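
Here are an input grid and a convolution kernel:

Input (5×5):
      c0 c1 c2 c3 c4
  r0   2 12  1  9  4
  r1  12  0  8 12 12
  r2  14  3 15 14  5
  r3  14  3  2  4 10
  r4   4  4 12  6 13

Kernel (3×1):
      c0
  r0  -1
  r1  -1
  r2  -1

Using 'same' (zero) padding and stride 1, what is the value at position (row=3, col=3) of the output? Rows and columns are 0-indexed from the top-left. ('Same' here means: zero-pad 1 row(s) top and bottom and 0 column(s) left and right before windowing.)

-24

The receptive field on the zero-padded input at this output position is [14 / 4 / 6]. Elementwise product with the kernel and sum: 14·-1 + 4·-1 + 6·-1.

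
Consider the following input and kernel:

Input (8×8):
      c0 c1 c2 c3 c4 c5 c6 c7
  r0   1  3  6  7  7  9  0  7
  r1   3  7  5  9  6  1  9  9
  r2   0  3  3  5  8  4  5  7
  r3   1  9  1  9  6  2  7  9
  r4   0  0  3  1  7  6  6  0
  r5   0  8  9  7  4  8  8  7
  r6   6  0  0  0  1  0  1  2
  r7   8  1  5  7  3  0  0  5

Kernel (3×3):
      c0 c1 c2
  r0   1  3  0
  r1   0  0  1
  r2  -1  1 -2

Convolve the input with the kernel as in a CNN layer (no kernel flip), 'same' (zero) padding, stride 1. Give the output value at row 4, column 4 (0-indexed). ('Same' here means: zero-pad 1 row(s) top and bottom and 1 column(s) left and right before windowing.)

14

The receptive field on the zero-padded input at this output position is [9 6 2 / 1 7 6 / 7 4 8]. Elementwise product with the kernel and sum: 9·1 + 6·3 + 6·1 + 7·-1 + 4·1 + 8·-2.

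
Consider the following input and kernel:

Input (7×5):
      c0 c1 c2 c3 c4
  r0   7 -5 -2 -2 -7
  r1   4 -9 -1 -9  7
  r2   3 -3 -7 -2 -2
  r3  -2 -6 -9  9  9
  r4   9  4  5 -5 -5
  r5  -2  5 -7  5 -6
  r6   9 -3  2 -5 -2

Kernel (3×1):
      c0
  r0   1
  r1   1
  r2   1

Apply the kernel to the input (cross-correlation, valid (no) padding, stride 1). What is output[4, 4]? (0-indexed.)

-13

The receptive field on the input at this output position is [-5 / -6 / -2]. Elementwise product with the kernel and sum: -5·1 + -6·1 + -2·1.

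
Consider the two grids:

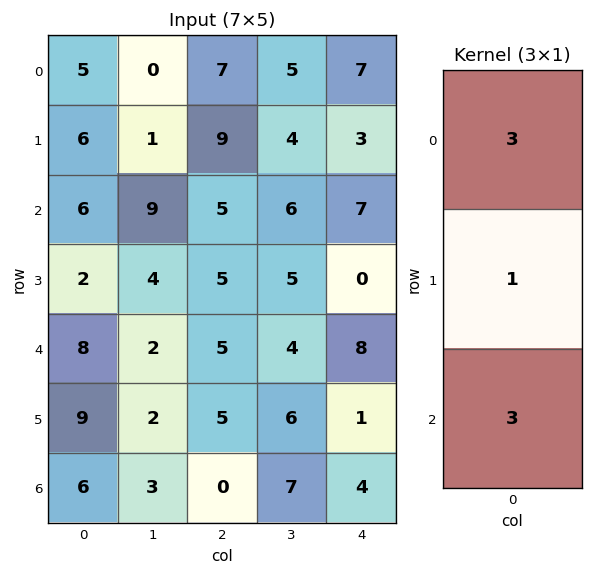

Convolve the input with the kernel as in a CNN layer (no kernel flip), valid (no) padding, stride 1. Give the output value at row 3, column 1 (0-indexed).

The receptive field on the input at this output position is [4 / 2 / 2]. Elementwise product with the kernel and sum: 4·3 + 2·1 + 2·3.

20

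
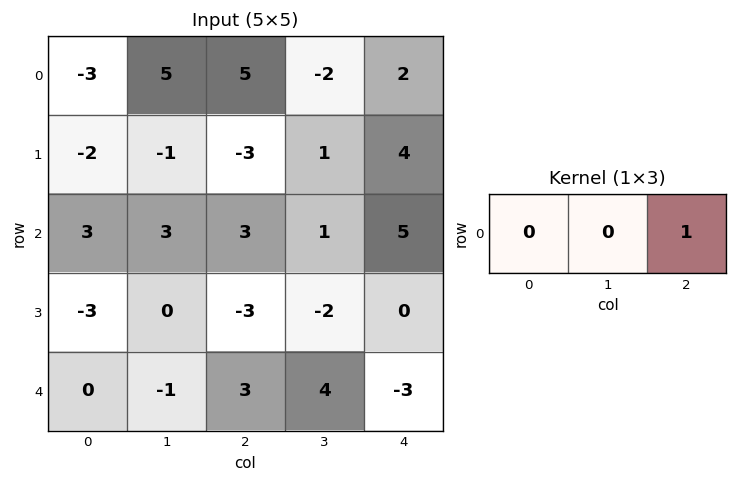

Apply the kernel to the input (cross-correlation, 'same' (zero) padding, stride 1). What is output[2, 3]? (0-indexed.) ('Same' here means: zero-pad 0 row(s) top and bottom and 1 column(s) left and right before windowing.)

The receptive field on the zero-padded input at this output position is [3 1 5]. Elementwise product with the kernel and sum: 5·1.

5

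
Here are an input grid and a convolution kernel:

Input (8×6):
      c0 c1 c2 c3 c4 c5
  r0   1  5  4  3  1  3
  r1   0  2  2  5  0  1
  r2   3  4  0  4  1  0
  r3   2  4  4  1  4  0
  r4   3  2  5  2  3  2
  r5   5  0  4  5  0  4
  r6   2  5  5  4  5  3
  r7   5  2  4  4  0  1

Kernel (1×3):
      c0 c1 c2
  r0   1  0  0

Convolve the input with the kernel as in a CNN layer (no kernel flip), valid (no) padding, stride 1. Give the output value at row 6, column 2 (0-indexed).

5

The receptive field on the input at this output position is [5 4 5]. Elementwise product with the kernel and sum: 5·1.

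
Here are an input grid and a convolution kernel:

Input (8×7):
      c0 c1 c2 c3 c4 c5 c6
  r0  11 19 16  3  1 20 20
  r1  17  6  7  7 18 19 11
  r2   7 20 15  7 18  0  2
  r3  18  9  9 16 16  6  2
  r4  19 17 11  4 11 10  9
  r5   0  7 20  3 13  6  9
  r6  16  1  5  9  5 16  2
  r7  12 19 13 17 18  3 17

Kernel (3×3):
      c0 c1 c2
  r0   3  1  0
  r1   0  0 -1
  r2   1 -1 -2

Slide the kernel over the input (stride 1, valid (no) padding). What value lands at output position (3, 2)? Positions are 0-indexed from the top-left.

23

The receptive field on the input at this output position is [9 16 16 / 11 4 11 / 20 3 13]. Elementwise product with the kernel and sum: 9·3 + 16·1 + 11·-1 + 20·1 + 3·-1 + 13·-2.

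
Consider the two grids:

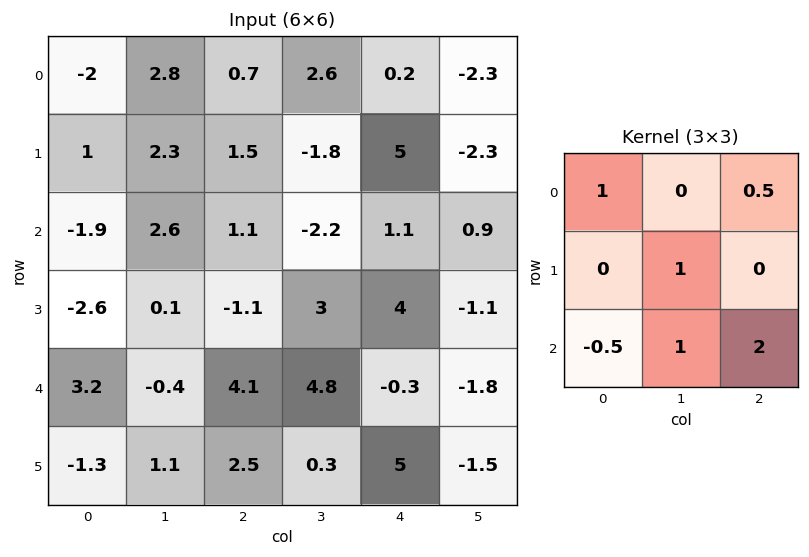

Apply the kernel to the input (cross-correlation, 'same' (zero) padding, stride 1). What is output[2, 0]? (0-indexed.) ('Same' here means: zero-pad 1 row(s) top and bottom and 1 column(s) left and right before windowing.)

The receptive field on the zero-padded input at this output position is [0 1 2.3 / 0 -1.9 2.6 / 0 -2.6 0.1]. Elementwise product with the kernel and sum: 0·1 + 2.3·0.5 + -1.9·1 + 0·-0.5 + -2.6·1 + 0.1·2.

-3.15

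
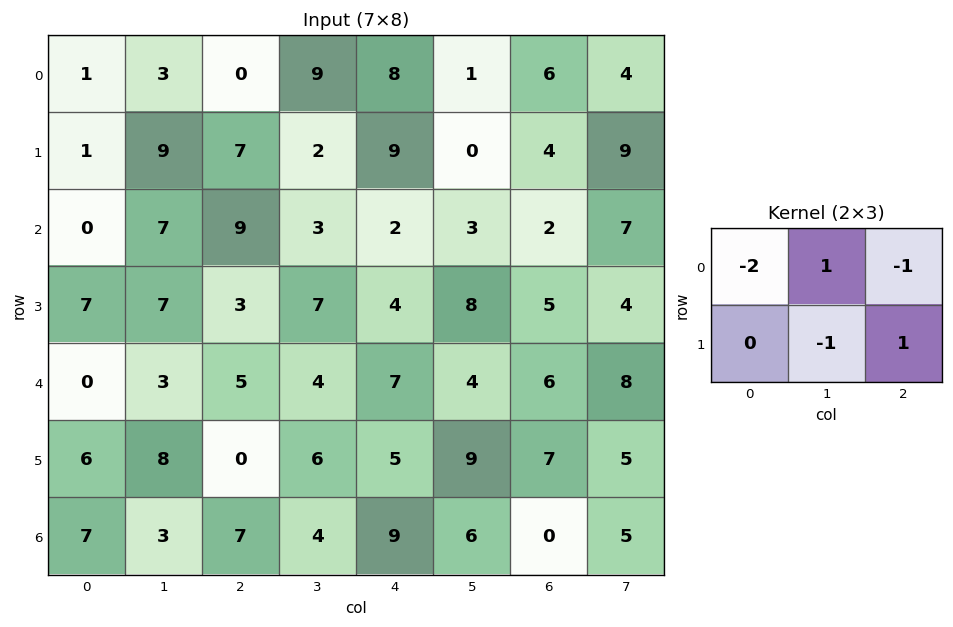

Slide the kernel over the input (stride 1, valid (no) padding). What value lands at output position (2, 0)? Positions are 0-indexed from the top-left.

The receptive field on the input at this output position is [0 7 9 / 7 7 3]. Elementwise product with the kernel and sum: 0·-2 + 7·1 + 9·-1 + 7·-1 + 3·1.

-6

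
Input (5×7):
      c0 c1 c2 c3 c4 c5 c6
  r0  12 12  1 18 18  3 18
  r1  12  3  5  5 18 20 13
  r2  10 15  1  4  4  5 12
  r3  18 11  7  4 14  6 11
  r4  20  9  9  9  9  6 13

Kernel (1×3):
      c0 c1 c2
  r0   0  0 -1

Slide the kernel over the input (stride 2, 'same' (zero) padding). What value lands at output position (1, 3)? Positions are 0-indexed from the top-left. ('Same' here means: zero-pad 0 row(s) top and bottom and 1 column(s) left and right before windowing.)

The receptive field on the zero-padded input at this output position is [5 12 0]. Elementwise product with the kernel and sum: 0·-1.

0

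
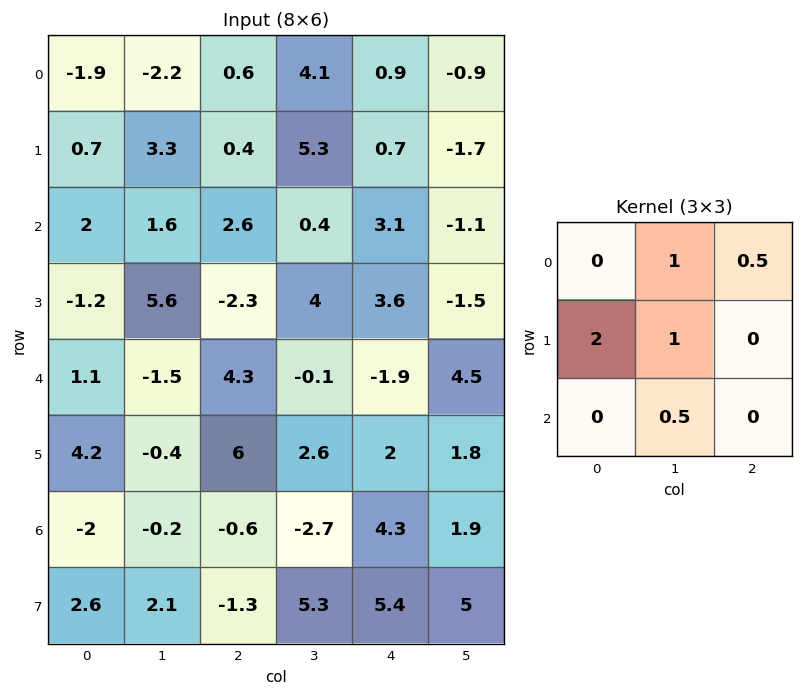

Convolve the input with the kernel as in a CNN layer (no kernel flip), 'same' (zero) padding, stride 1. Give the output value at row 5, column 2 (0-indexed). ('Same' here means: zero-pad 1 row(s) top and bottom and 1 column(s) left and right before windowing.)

The receptive field on the zero-padded input at this output position is [-1.5 4.3 -0.1 / -0.4 6 2.6 / -0.2 -0.6 -2.7]. Elementwise product with the kernel and sum: 4.3·1 + -0.1·0.5 + -0.4·2 + 6·1 + -0.6·0.5.

9.15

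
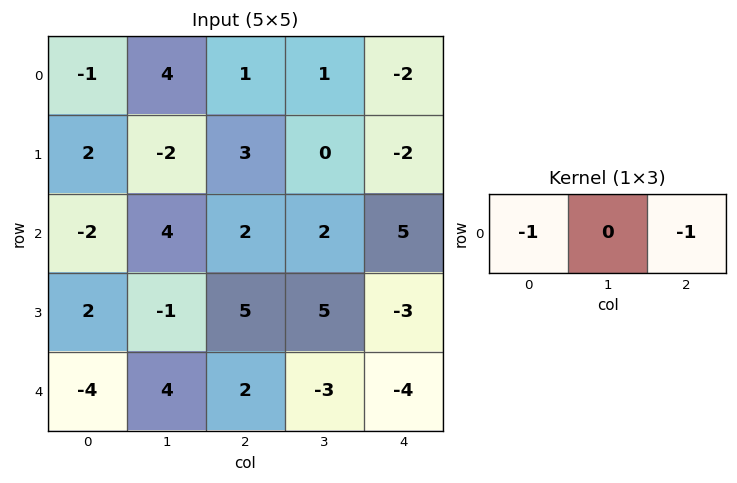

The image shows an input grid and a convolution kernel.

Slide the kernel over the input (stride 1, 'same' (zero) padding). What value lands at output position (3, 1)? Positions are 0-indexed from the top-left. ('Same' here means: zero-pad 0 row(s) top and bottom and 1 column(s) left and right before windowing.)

-7

The receptive field on the zero-padded input at this output position is [2 -1 5]. Elementwise product with the kernel and sum: 2·-1 + 5·-1.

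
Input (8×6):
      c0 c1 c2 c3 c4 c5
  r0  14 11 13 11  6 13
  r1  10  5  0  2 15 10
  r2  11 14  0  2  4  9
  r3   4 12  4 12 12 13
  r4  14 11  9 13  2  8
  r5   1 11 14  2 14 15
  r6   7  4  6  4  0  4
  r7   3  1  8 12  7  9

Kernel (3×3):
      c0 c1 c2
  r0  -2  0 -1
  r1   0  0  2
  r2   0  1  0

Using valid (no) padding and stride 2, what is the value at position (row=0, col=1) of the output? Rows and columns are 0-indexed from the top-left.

The receptive field on the input at this output position is [13 11 6 / 0 2 15 / 0 2 4]. Elementwise product with the kernel and sum: 13·-2 + 6·-1 + 15·2 + 2·1.

0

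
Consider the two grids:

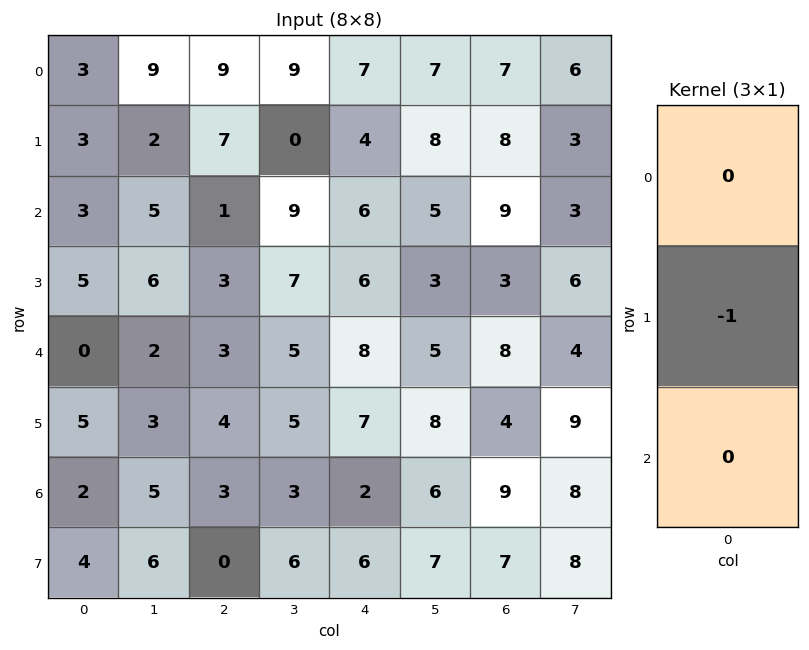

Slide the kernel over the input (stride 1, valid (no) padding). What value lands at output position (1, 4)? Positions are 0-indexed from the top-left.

The receptive field on the input at this output position is [4 / 6 / 6]. Elementwise product with the kernel and sum: 6·-1.

-6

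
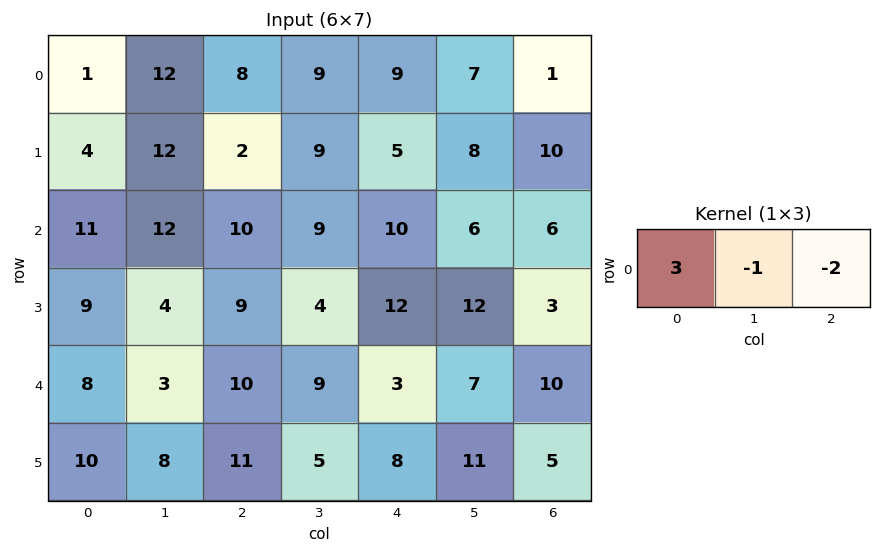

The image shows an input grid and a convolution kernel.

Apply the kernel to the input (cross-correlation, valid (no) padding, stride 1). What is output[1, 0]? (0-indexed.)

The receptive field on the input at this output position is [4 12 2]. Elementwise product with the kernel and sum: 4·3 + 12·-1 + 2·-2.

-4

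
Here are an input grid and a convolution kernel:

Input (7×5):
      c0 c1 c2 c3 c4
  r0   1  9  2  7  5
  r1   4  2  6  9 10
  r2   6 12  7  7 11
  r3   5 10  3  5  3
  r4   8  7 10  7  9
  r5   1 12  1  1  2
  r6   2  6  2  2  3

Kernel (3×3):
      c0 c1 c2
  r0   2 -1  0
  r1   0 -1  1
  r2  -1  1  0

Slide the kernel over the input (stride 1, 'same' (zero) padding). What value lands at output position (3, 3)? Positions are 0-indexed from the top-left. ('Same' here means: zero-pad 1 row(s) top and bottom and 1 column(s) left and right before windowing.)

2

The receptive field on the zero-padded input at this output position is [7 7 11 / 3 5 3 / 10 7 9]. Elementwise product with the kernel and sum: 7·2 + 7·-1 + 5·-1 + 3·1 + 10·-1 + 7·1.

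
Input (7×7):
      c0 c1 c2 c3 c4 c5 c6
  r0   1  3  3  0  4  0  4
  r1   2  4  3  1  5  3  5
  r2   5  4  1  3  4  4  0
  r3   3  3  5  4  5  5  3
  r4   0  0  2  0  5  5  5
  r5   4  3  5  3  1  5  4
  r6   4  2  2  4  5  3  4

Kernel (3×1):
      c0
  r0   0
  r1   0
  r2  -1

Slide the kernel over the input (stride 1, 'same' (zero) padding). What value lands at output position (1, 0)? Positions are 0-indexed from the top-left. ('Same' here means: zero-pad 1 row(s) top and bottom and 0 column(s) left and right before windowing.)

The receptive field on the zero-padded input at this output position is [1 / 2 / 5]. Elementwise product with the kernel and sum: 5·-1.

-5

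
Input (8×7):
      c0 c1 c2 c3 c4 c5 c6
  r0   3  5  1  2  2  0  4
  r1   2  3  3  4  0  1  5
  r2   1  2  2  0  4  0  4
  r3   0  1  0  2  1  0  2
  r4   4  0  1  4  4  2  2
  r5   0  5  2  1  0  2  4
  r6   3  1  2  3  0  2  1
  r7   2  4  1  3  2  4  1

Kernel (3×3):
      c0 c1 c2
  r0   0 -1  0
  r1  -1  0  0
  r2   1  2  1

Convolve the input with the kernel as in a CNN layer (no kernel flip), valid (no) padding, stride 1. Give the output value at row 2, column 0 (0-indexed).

3

The receptive field on the input at this output position is [1 2 2 / 0 1 0 / 4 0 1]. Elementwise product with the kernel and sum: 2·-1 + 0·-1 + 4·1 + 0·2 + 1·1.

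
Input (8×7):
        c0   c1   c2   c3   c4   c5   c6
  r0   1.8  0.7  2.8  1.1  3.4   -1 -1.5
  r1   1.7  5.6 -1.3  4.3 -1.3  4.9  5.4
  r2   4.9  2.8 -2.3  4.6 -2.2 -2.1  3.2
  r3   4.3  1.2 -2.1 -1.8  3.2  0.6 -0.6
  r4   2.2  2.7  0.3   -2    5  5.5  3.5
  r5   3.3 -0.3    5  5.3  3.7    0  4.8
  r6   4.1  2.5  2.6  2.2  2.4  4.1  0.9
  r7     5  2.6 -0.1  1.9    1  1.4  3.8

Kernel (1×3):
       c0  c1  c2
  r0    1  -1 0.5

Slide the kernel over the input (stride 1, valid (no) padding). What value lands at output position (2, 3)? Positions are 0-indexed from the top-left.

The receptive field on the input at this output position is [4.6 -2.2 -2.1]. Elementwise product with the kernel and sum: 4.6·1 + -2.2·-1 + -2.1·0.5.

5.75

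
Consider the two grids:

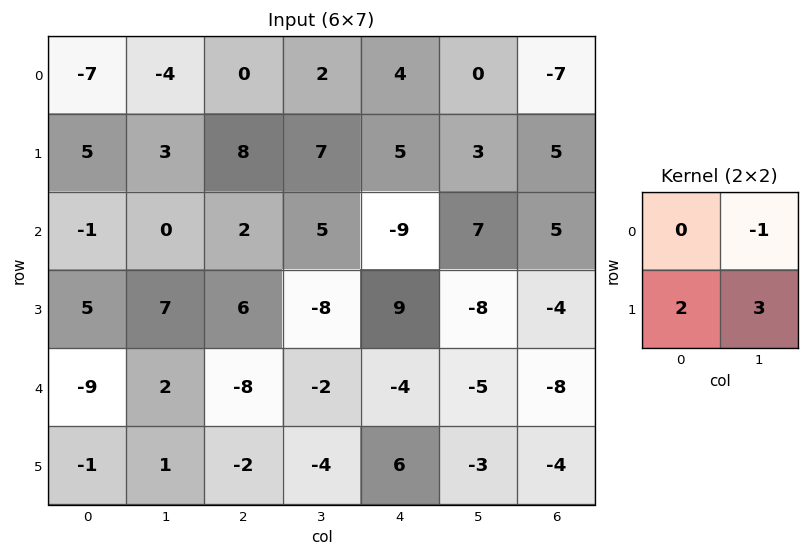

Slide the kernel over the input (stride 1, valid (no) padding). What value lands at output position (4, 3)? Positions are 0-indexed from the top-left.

The receptive field on the input at this output position is [-2 -4 / -4 6]. Elementwise product with the kernel and sum: -4·-1 + -4·2 + 6·3.

14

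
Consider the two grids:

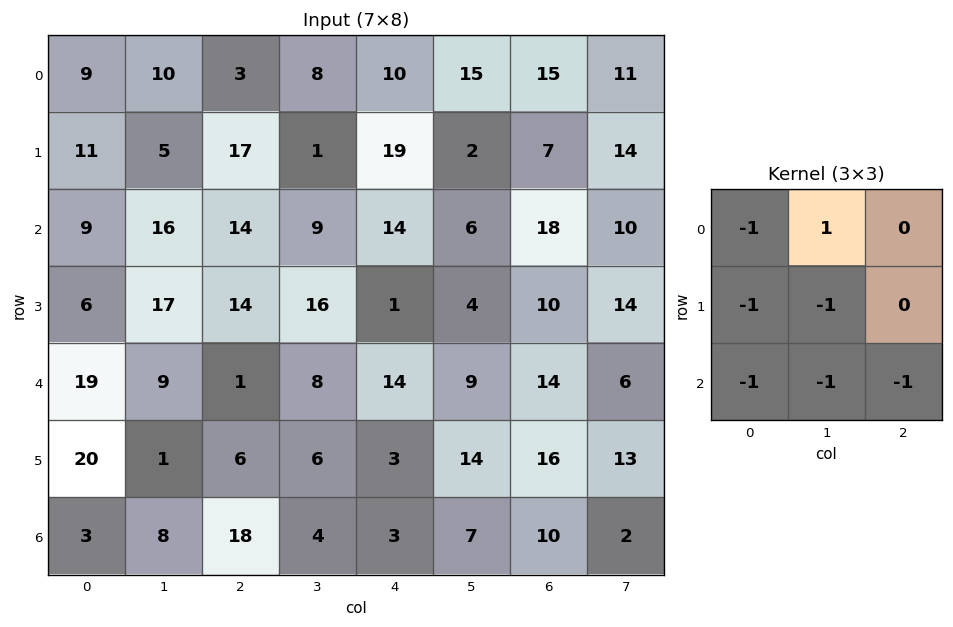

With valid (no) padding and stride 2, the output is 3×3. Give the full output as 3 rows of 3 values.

-54 -50 -54
-45 -58 -50
-60 -30 -42

Output[0,0]: The receptive field on the input at this output position is [9 10 3 / 11 5 17 / 9 16 14]. Elementwise product with the kernel and sum: 9·-1 + 10·1 + 11·-1 + 5·-1 + 9·-1 + 16·-1 + 14·-1.
Output[0,1]: The receptive field on the input at this output position is [3 8 10 / 17 1 19 / 14 9 14]. Elementwise product with the kernel and sum: 3·-1 + 8·1 + 17·-1 + 1·-1 + 14·-1 + 9·-1 + 14·-1.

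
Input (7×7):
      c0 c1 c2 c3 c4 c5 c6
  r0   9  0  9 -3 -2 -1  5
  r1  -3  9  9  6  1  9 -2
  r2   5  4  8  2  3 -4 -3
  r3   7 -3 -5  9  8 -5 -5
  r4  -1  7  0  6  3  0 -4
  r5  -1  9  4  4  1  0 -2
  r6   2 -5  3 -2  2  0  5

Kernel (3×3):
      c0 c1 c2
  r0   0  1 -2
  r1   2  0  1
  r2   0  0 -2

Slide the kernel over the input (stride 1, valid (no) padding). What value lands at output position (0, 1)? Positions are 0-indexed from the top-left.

The receptive field on the input at this output position is [0 9 -3 / 9 9 6 / 4 8 2]. Elementwise product with the kernel and sum: 9·1 + -3·-2 + 9·2 + 6·1 + 2·-2.

35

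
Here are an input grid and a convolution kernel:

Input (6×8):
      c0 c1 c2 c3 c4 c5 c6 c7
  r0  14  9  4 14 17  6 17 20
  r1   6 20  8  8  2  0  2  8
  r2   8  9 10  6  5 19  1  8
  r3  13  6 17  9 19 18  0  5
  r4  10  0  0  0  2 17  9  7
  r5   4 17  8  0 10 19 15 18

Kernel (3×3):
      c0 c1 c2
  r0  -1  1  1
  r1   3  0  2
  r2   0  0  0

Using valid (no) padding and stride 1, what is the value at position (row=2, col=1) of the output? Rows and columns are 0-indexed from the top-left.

43

The receptive field on the input at this output position is [9 10 6 / 6 17 9 / 0 0 0]. Elementwise product with the kernel and sum: 9·-1 + 10·1 + 6·1 + 6·3 + 9·2.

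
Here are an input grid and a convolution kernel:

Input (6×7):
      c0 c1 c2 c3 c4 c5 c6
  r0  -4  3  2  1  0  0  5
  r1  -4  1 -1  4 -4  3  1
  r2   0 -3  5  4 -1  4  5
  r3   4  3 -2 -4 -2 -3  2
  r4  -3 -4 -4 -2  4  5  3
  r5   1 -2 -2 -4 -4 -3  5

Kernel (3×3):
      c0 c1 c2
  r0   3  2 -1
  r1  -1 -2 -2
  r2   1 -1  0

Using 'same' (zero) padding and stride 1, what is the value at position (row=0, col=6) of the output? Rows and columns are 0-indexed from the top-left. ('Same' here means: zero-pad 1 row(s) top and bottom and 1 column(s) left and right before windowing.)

-8

The receptive field on the zero-padded input at this output position is [0 0 0 / 0 5 0 / 3 1 0]. Elementwise product with the kernel and sum: 0·3 + 0·2 + 0·-1 + 0·-1 + 5·-2 + 0·-2 + 3·1 + 1·-1.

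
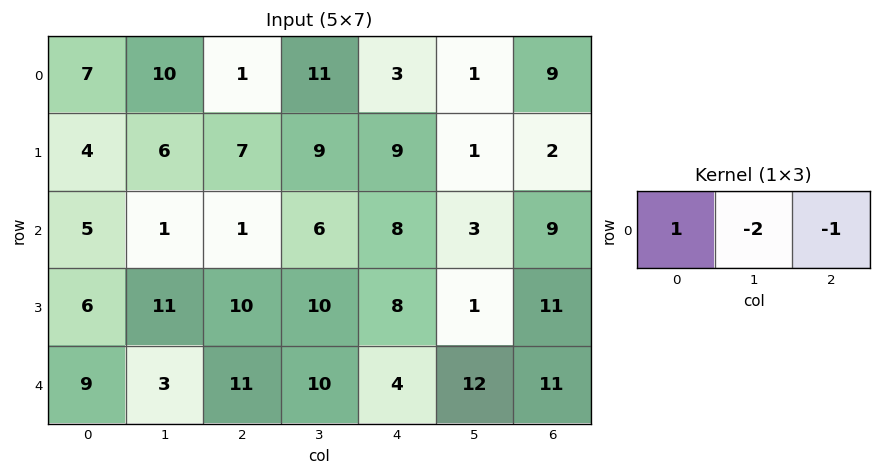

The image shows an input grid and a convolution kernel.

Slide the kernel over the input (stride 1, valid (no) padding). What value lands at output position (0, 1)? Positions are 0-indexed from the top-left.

-3

The receptive field on the input at this output position is [10 1 11]. Elementwise product with the kernel and sum: 10·1 + 1·-2 + 11·-1.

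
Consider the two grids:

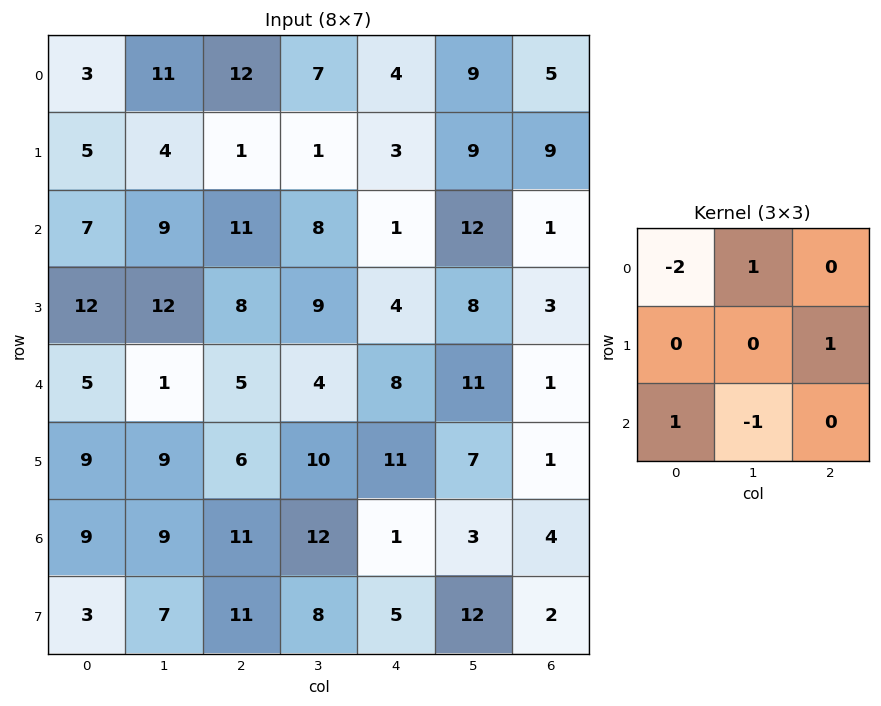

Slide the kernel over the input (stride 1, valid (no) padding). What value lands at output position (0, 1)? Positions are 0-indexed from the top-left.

The receptive field on the input at this output position is [11 12 7 / 4 1 1 / 9 11 8]. Elementwise product with the kernel and sum: 11·-2 + 12·1 + 1·1 + 9·1 + 11·-1.

-11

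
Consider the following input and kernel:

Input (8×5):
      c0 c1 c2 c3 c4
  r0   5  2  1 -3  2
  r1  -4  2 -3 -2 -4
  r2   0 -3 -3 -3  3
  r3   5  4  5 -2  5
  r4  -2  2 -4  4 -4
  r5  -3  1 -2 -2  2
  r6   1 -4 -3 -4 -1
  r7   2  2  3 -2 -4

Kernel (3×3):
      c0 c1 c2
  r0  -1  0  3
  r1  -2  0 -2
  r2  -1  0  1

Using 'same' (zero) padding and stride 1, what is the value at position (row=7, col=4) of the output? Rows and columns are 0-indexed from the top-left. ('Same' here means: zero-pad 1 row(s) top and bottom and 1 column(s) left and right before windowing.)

8

The receptive field on the zero-padded input at this output position is [-4 -1 0 / -2 -4 0 / 0 0 0]. Elementwise product with the kernel and sum: -4·-1 + 0·3 + -2·-2 + 0·-2 + 0·-1 + 0·1.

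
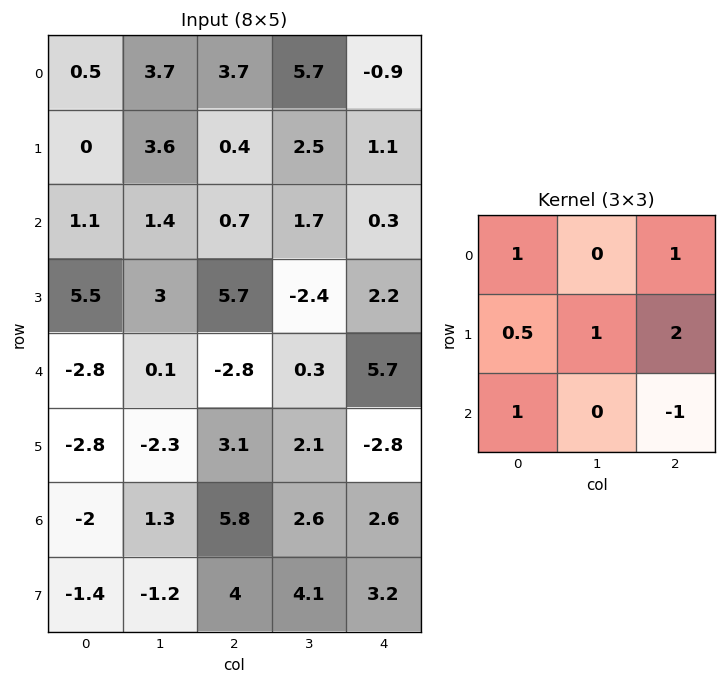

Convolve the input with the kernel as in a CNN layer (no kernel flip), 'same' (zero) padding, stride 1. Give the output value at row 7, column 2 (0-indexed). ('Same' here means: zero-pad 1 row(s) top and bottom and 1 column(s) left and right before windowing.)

15.5

The receptive field on the zero-padded input at this output position is [1.3 5.8 2.6 / -1.2 4 4.1 / 0 0 0]. Elementwise product with the kernel and sum: 1.3·1 + 2.6·1 + -1.2·0.5 + 4·1 + 4.1·2 + 0·1 + 0·-1.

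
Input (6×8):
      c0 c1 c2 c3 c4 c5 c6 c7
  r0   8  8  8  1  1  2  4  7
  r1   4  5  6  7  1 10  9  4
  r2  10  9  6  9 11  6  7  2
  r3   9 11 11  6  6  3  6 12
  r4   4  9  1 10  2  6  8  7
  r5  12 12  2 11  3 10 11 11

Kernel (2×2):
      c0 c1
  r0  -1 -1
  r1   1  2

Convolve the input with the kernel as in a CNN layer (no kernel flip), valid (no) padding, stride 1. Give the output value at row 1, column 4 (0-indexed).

The receptive field on the input at this output position is [1 10 / 11 6]. Elementwise product with the kernel and sum: 1·-1 + 10·-1 + 11·1 + 6·2.

12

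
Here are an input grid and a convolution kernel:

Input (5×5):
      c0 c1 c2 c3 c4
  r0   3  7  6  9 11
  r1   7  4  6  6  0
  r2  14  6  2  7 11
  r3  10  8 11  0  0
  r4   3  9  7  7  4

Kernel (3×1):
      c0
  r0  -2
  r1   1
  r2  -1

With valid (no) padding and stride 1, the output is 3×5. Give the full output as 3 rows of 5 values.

Output[0,0]: The receptive field on the input at this output position is [3 / 7 / 14]. Elementwise product with the kernel and sum: 3·-2 + 7·1 + 14·-1.

-13 -16 -8 -19 -33
-10 -10 -21 -5 11
-21 -13 0 -21 -26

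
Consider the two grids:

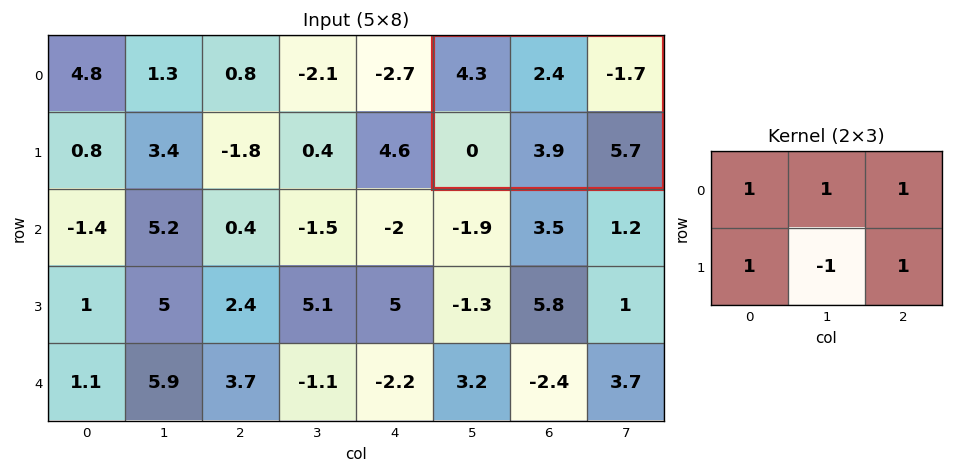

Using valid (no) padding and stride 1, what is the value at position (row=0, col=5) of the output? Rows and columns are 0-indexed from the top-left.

The receptive field on the input at this output position is [4.3 2.4 -1.7 / 0 3.9 5.7]. Elementwise product with the kernel and sum: 4.3·1 + 2.4·1 + -1.7·1 + 0·1 + 3.9·-1 + 5.7·1.

6.8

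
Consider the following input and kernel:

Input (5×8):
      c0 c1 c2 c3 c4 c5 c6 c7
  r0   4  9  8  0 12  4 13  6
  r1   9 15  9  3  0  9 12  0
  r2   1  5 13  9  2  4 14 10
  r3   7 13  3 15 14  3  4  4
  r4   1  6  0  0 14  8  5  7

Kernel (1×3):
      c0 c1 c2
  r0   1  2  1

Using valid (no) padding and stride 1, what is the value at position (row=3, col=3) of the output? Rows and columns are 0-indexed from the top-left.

46

The receptive field on the input at this output position is [15 14 3]. Elementwise product with the kernel and sum: 15·1 + 14·2 + 3·1.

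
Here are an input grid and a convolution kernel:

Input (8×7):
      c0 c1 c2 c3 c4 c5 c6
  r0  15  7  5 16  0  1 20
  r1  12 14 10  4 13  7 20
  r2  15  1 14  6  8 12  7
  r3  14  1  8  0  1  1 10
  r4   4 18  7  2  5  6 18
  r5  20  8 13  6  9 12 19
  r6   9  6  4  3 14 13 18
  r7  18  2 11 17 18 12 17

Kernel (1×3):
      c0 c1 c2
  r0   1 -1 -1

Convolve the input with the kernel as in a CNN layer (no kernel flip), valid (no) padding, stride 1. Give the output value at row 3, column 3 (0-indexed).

-2

The receptive field on the input at this output position is [0 1 1]. Elementwise product with the kernel and sum: 0·1 + 1·-1 + 1·-1.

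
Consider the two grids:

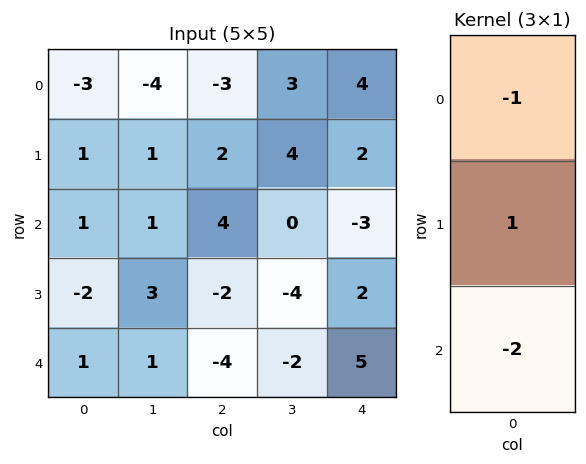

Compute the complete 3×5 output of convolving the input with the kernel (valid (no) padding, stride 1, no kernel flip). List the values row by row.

2 3 -3 1 4
4 -6 6 4 -9
-5 0 2 0 -5

Output[0,0]: The receptive field on the input at this output position is [-3 / 1 / 1]. Elementwise product with the kernel and sum: -3·-1 + 1·1 + 1·-2.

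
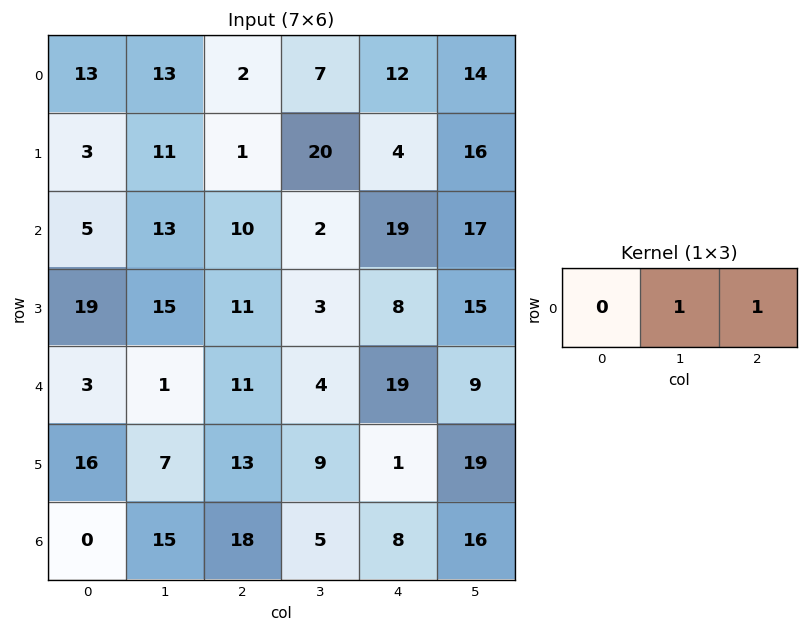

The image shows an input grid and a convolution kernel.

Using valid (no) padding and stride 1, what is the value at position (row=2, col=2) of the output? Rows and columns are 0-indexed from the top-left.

21

The receptive field on the input at this output position is [10 2 19]. Elementwise product with the kernel and sum: 2·1 + 19·1.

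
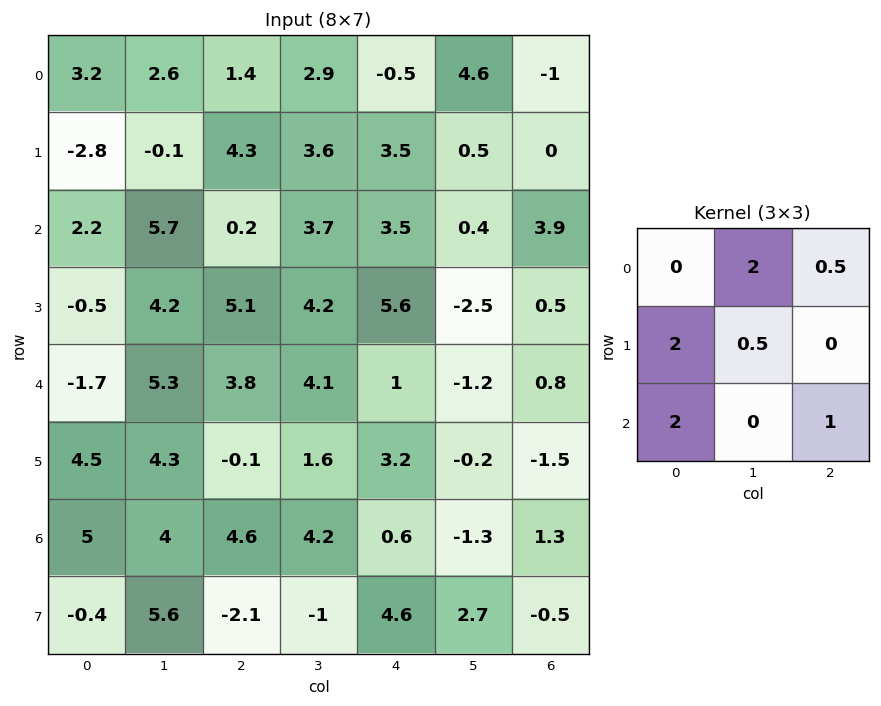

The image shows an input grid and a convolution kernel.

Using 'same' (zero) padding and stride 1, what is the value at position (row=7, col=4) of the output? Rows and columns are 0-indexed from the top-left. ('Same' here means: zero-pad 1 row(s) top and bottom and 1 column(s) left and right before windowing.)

0.85

The receptive field on the zero-padded input at this output position is [4.2 0.6 -1.3 / -1 4.6 2.7 / 0 0 0]. Elementwise product with the kernel and sum: 0.6·2 + -1.3·0.5 + -1·2 + 4.6·0.5 + 0·2 + 0·1.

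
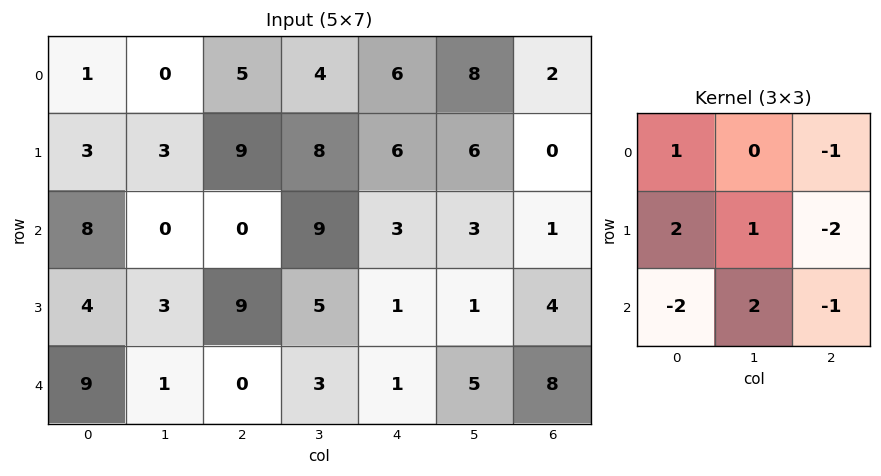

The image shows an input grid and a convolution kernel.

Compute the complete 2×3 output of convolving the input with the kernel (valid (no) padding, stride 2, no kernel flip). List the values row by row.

-29 28 21
-15 23 -3

Output[0,0]: The receptive field on the input at this output position is [1 0 5 / 3 3 9 / 8 0 0]. Elementwise product with the kernel and sum: 1·1 + 5·-1 + 3·2 + 3·1 + 9·-2 + 8·-2 + 0·2 + 0·-1.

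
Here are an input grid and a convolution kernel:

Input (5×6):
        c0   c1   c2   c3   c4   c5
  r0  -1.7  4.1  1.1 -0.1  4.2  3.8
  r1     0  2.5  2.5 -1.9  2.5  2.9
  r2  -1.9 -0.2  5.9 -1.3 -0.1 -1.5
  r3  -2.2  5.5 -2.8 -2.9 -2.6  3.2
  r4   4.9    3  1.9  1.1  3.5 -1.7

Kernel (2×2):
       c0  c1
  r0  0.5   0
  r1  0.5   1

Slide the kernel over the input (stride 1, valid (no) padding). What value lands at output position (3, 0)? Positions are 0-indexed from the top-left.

4.35

The receptive field on the input at this output position is [-2.2 5.5 / 4.9 3]. Elementwise product with the kernel and sum: -2.2·0.5 + 4.9·0.5 + 3·1.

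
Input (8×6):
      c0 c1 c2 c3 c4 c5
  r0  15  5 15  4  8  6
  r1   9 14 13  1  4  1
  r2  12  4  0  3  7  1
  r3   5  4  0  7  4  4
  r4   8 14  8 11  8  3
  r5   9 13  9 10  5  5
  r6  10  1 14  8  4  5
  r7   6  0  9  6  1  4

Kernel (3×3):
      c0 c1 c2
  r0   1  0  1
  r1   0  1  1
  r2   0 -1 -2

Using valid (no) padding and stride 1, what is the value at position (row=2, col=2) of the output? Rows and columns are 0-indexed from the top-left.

-9

The receptive field on the input at this output position is [0 3 7 / 0 7 4 / 8 11 8]. Elementwise product with the kernel and sum: 0·1 + 7·1 + 7·1 + 4·1 + 11·-1 + 8·-2.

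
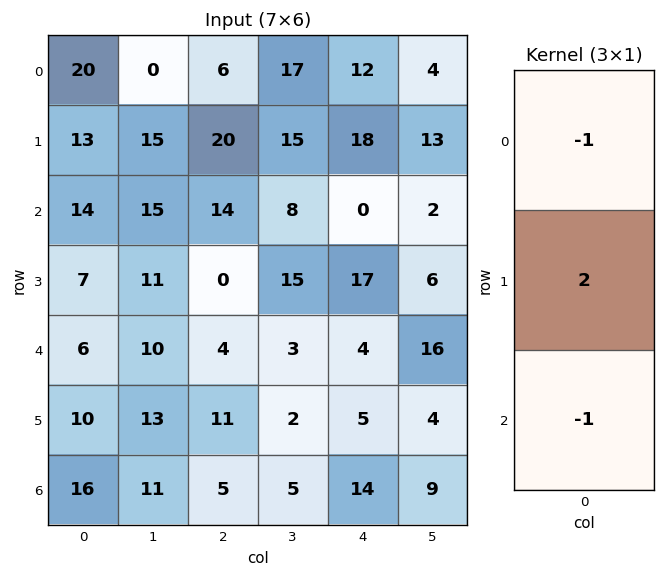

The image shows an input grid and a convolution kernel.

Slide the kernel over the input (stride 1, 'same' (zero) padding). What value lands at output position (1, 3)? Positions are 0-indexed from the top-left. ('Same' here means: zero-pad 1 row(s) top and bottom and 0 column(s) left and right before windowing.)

5

The receptive field on the zero-padded input at this output position is [17 / 15 / 8]. Elementwise product with the kernel and sum: 17·-1 + 15·2 + 8·-1.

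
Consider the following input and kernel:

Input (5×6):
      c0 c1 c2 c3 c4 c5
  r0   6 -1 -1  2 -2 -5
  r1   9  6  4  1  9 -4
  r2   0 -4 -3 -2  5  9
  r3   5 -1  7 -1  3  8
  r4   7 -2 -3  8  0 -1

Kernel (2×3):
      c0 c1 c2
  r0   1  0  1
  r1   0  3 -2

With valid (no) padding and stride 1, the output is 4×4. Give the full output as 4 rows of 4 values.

15 11 -18 32
7 2 -3 -6
-20 17 -7 0
12 -27 34 9

Output[0,0]: The receptive field on the input at this output position is [6 -1 -1 / 9 6 4]. Elementwise product with the kernel and sum: 6·1 + -1·1 + 6·3 + 4·-2.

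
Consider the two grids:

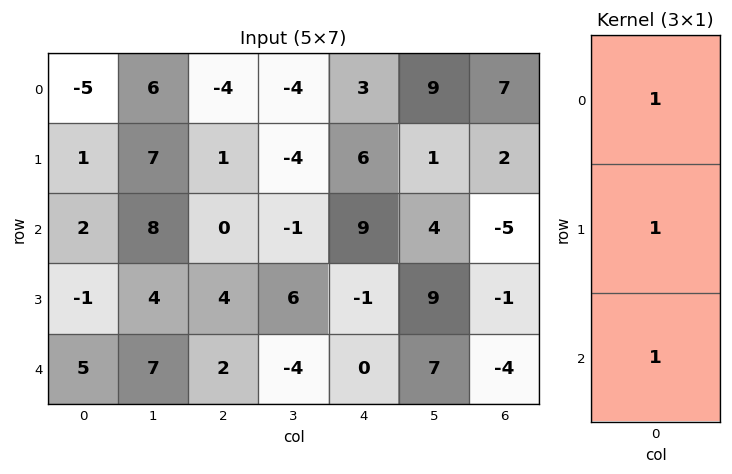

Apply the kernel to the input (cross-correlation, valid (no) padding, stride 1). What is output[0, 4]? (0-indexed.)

18

The receptive field on the input at this output position is [3 / 6 / 9]. Elementwise product with the kernel and sum: 3·1 + 6·1 + 9·1.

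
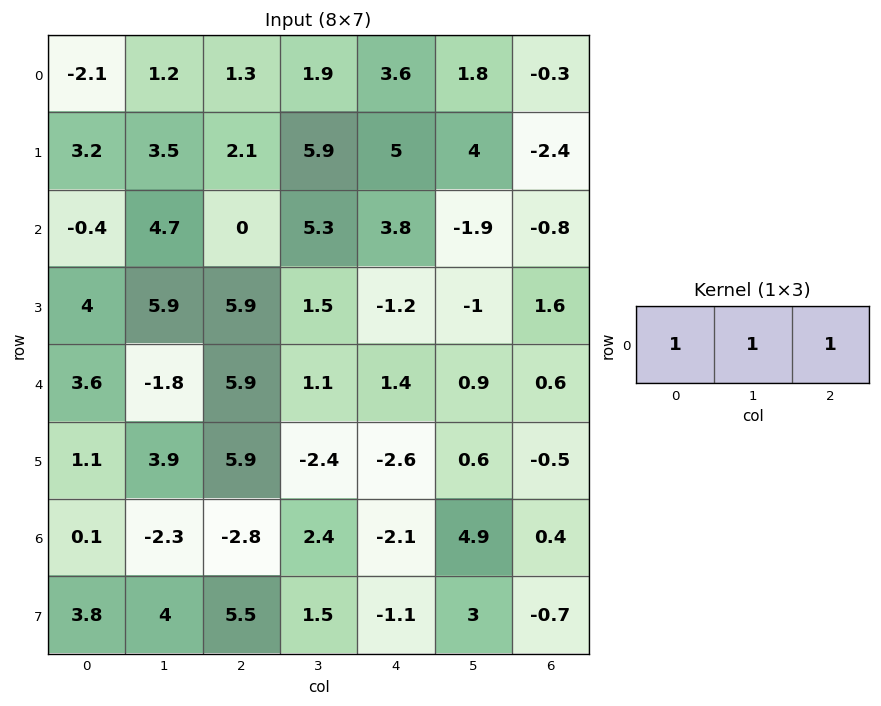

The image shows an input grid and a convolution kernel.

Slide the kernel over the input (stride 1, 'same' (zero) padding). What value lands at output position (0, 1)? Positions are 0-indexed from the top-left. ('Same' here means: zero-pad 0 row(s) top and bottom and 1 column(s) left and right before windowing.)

0.4

The receptive field on the zero-padded input at this output position is [-2.1 1.2 1.3]. Elementwise product with the kernel and sum: -2.1·1 + 1.2·1 + 1.3·1.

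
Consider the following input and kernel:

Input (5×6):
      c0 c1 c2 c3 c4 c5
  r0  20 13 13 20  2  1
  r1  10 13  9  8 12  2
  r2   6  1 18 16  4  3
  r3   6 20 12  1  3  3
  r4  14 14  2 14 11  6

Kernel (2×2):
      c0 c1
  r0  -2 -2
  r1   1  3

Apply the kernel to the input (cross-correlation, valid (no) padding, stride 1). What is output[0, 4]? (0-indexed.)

The receptive field on the input at this output position is [2 1 / 12 2]. Elementwise product with the kernel and sum: 2·-2 + 1·-2 + 12·1 + 2·3.

12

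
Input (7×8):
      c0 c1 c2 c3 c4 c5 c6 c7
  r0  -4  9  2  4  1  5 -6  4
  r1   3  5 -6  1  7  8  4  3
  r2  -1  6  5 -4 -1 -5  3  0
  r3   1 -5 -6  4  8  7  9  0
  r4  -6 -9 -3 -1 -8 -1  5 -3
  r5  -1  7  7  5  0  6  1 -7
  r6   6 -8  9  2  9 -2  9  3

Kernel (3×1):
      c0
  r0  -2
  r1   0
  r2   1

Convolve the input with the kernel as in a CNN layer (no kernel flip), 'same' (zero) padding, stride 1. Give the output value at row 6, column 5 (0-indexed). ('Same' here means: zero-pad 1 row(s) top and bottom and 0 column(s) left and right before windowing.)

-12

The receptive field on the zero-padded input at this output position is [6 / -2 / 0]. Elementwise product with the kernel and sum: 6·-2 + 0·1.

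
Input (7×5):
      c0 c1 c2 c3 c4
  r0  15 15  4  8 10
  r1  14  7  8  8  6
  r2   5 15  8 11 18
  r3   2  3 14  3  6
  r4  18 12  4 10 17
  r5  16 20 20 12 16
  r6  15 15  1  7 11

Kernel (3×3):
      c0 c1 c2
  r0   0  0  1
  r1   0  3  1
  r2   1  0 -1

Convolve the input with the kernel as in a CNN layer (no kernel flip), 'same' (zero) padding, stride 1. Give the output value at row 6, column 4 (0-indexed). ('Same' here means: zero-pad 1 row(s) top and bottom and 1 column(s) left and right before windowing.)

The receptive field on the zero-padded input at this output position is [12 16 0 / 7 11 0 / 0 0 0]. Elementwise product with the kernel and sum: 0·1 + 11·3 + 0·1 + 0·1 + 0·-1.

33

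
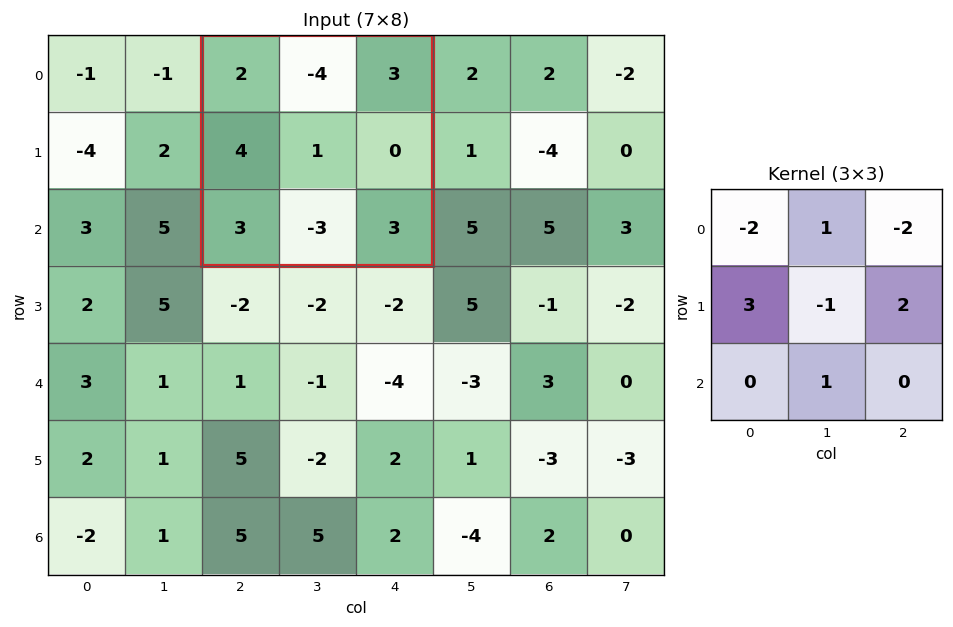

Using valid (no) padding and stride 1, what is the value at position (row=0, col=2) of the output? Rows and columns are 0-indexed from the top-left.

The receptive field on the input at this output position is [2 -4 3 / 4 1 0 / 3 -3 3]. Elementwise product with the kernel and sum: 2·-2 + -4·1 + 3·-2 + 4·3 + 1·-1 + 0·2 + -3·1.

-6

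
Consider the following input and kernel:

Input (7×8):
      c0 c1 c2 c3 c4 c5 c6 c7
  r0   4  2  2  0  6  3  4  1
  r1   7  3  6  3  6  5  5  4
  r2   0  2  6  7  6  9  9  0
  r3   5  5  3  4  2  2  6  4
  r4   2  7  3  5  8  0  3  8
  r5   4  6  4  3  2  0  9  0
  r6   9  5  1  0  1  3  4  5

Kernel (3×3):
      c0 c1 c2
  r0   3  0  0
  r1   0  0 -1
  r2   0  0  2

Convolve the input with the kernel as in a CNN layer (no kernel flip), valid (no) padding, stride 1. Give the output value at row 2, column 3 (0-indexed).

The receptive field on the input at this output position is [7 6 9 / 4 2 2 / 5 8 0]. Elementwise product with the kernel and sum: 7·3 + 2·-1 + 0·2.

19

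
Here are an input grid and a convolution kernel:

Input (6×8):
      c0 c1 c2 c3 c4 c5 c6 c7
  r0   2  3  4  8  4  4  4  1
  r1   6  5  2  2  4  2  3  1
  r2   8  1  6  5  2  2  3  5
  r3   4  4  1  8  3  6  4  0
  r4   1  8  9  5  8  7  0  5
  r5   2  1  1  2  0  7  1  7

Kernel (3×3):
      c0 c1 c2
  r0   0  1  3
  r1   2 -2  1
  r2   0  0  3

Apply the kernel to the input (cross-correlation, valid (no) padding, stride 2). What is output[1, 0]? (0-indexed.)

47

The receptive field on the input at this output position is [8 1 6 / 4 4 1 / 1 8 9]. Elementwise product with the kernel and sum: 1·1 + 6·3 + 4·2 + 4·-2 + 1·1 + 9·3.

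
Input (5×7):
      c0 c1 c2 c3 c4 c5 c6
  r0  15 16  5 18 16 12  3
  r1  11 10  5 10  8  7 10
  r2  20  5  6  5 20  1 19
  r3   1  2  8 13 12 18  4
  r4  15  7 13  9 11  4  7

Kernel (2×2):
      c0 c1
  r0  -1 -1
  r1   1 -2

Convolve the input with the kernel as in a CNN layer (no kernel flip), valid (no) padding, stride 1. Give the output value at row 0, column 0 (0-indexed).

-40

The receptive field on the input at this output position is [15 16 / 11 10]. Elementwise product with the kernel and sum: 15·-1 + 16·-1 + 11·1 + 10·-2.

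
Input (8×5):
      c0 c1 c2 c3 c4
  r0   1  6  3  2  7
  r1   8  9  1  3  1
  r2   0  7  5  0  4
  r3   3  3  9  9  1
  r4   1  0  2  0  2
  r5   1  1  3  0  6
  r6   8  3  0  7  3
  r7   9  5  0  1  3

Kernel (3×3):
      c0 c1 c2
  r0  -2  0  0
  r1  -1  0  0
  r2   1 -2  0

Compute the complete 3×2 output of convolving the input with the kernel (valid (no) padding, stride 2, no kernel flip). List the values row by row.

-24 -2
-2 -17
-1 -21

Output[0,0]: The receptive field on the input at this output position is [1 6 3 / 8 9 1 / 0 7 5]. Elementwise product with the kernel and sum: 1·-2 + 8·-1 + 0·1 + 7·-2.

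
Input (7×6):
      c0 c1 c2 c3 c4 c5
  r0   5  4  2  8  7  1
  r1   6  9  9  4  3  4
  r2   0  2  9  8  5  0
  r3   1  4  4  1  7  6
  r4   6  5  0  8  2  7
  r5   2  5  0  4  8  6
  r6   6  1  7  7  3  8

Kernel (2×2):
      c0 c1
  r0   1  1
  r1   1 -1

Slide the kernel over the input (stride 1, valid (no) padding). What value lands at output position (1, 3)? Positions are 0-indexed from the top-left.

10

The receptive field on the input at this output position is [4 3 / 8 5]. Elementwise product with the kernel and sum: 4·1 + 3·1 + 8·1 + 5·-1.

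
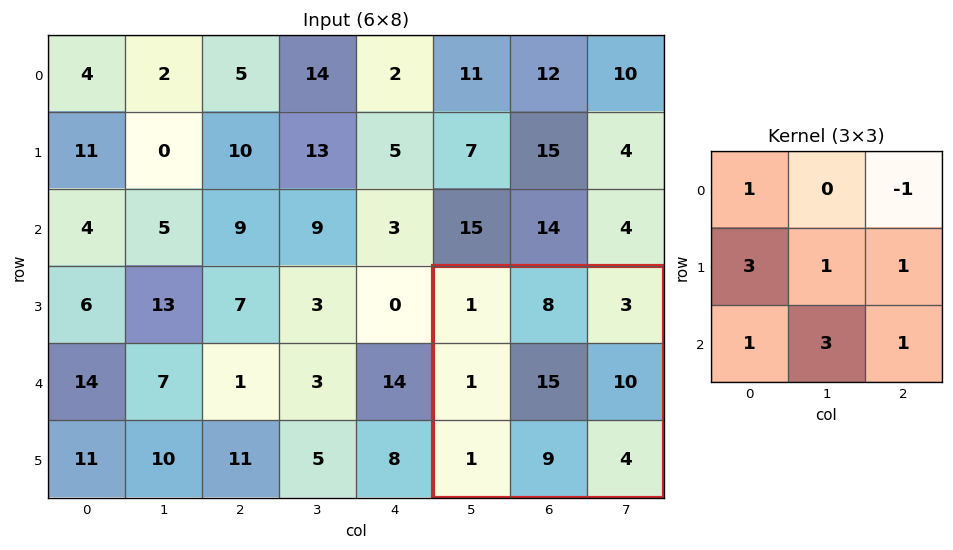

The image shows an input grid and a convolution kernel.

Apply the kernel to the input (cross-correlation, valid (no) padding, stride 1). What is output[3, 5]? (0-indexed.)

The receptive field on the input at this output position is [1 8 3 / 1 15 10 / 1 9 4]. Elementwise product with the kernel and sum: 1·1 + 3·-1 + 1·3 + 15·1 + 10·1 + 1·1 + 9·3 + 4·1.

58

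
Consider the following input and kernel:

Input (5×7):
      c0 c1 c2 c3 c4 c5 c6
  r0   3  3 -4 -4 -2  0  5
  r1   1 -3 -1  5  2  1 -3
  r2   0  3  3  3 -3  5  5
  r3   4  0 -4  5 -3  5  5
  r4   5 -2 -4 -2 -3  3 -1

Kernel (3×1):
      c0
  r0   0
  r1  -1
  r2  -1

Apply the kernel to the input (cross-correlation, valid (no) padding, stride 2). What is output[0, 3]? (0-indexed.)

-2

The receptive field on the input at this output position is [5 / -3 / 5]. Elementwise product with the kernel and sum: -3·-1 + 5·-1.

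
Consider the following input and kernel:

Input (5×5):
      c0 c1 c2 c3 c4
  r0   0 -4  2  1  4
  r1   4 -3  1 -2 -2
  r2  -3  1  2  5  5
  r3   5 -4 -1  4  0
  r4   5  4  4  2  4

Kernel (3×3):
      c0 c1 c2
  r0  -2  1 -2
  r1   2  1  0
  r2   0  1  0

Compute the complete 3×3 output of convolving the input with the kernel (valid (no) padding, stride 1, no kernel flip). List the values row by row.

Output[0,0]: The receptive field on the input at this output position is [0 -4 2 / 4 -3 1 / -3 1 2]. Elementwise product with the kernel and sum: 0·-2 + -4·1 + 2·-2 + 4·2 + -3·1 + 1·1.

-2 5 -6
-22 14 13
13 -15 -5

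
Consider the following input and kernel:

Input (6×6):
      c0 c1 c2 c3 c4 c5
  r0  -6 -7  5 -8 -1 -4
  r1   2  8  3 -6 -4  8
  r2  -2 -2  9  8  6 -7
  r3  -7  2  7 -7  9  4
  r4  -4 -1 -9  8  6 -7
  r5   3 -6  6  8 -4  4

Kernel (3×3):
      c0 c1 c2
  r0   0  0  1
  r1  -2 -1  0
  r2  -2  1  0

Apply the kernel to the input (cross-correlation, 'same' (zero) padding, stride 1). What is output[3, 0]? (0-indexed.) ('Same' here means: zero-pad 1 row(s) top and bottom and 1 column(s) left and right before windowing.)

1

The receptive field on the zero-padded input at this output position is [0 -2 -2 / 0 -7 2 / 0 -4 -1]. Elementwise product with the kernel and sum: -2·1 + 0·-2 + -7·-1 + 0·-2 + -4·1.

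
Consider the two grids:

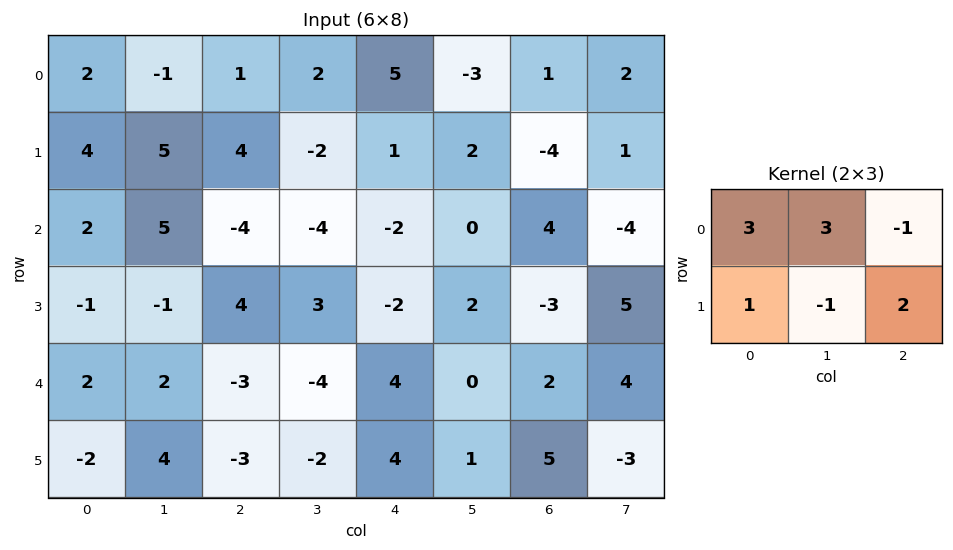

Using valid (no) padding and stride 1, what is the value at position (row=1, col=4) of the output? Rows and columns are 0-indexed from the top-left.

19

The receptive field on the input at this output position is [1 2 -4 / -2 0 4]. Elementwise product with the kernel and sum: 1·3 + 2·3 + -4·-1 + -2·1 + 0·-1 + 4·2.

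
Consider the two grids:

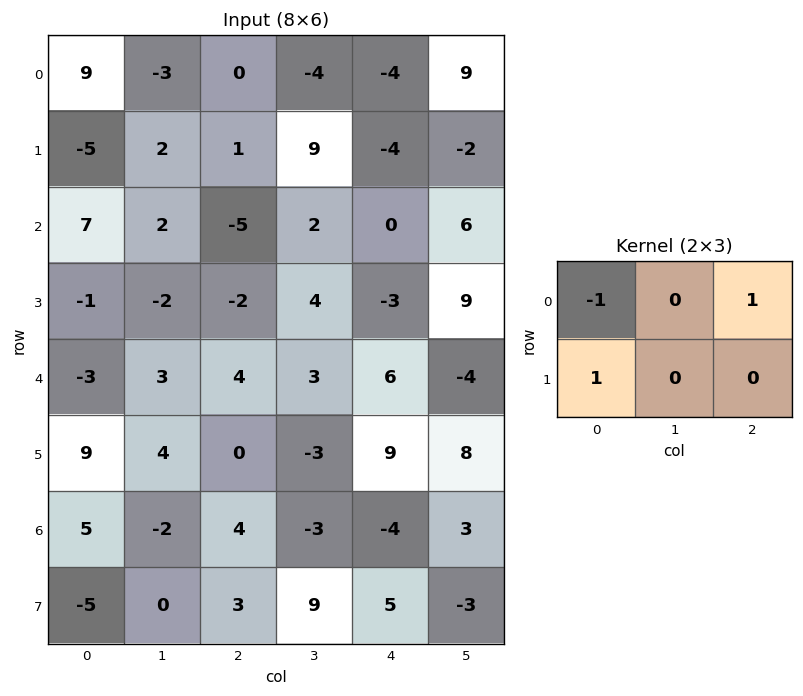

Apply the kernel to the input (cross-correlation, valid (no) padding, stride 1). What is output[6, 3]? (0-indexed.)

The receptive field on the input at this output position is [-3 -4 3 / 9 5 -3]. Elementwise product with the kernel and sum: -3·-1 + 3·1 + 9·1.

15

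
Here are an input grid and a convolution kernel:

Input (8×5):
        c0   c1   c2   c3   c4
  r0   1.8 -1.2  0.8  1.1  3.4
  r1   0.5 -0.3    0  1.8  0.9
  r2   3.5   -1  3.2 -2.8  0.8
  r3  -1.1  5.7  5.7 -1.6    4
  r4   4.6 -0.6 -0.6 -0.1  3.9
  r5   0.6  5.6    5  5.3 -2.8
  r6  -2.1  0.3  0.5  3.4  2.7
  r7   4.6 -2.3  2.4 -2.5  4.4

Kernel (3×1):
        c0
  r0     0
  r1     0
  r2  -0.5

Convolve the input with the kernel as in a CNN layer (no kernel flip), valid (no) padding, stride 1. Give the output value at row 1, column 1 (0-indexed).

The receptive field on the input at this output position is [-0.3 / -1 / 5.7]. Elementwise product with the kernel and sum: 5.7·-0.5.

-2.85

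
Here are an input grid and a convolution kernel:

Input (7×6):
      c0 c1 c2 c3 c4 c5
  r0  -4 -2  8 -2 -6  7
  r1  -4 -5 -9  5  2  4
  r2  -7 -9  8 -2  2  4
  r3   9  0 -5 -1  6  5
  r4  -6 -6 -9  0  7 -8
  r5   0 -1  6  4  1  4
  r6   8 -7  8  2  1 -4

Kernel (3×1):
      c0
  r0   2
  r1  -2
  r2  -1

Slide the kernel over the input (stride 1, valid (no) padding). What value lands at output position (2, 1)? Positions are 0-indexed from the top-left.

-12

The receptive field on the input at this output position is [-9 / 0 / -6]. Elementwise product with the kernel and sum: -9·2 + 0·-2 + -6·-1.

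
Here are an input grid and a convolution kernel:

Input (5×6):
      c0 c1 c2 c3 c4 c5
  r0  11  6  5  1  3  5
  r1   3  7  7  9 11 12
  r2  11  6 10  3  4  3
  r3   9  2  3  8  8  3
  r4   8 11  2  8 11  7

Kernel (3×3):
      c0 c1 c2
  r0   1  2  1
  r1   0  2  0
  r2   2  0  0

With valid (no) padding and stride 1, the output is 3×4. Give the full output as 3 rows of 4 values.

Output[0,0]: The receptive field on the input at this output position is [11 6 5 / 3 7 7 / 11 6 10]. Elementwise product with the kernel and sum: 11·1 + 6·2 + 5·1 + 7·2 + 11·2.
Output[0,1]: The receptive field on the input at this output position is [6 5 1 / 7 7 9 / 6 10 3]. Elementwise product with the kernel and sum: 6·1 + 5·2 + 1·1 + 7·2 + 6·2.

64 43 48 40
54 54 48 67
53 57 40 46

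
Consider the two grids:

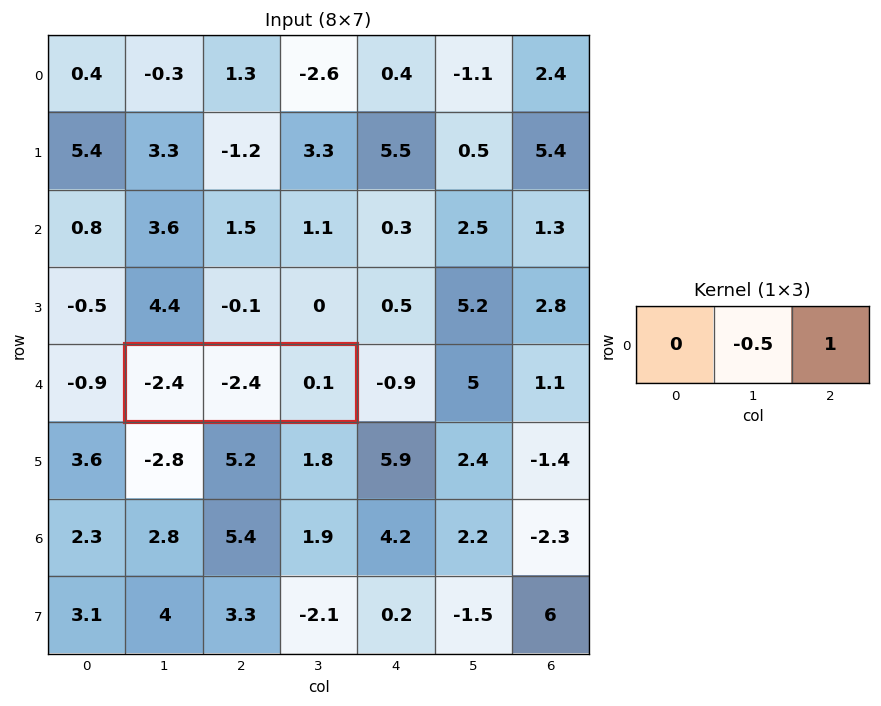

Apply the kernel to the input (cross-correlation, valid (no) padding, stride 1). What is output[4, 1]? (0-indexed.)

The receptive field on the input at this output position is [-2.4 -2.4 0.1]. Elementwise product with the kernel and sum: -2.4·-0.5 + 0.1·1.

1.3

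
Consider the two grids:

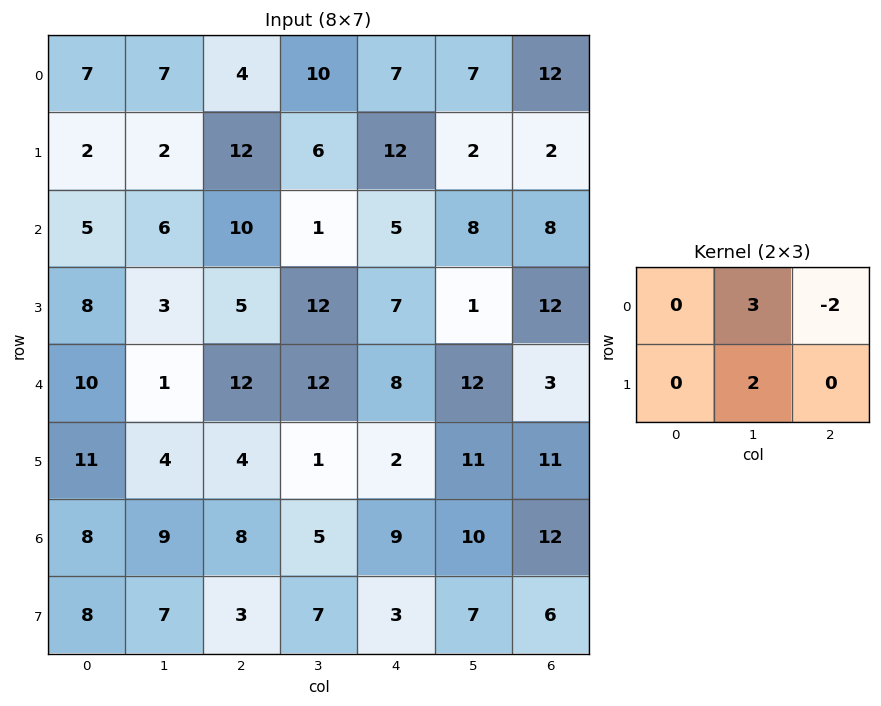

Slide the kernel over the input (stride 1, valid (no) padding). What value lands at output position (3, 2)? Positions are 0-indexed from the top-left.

The receptive field on the input at this output position is [5 12 7 / 12 12 8]. Elementwise product with the kernel and sum: 12·3 + 7·-2 + 12·2.

46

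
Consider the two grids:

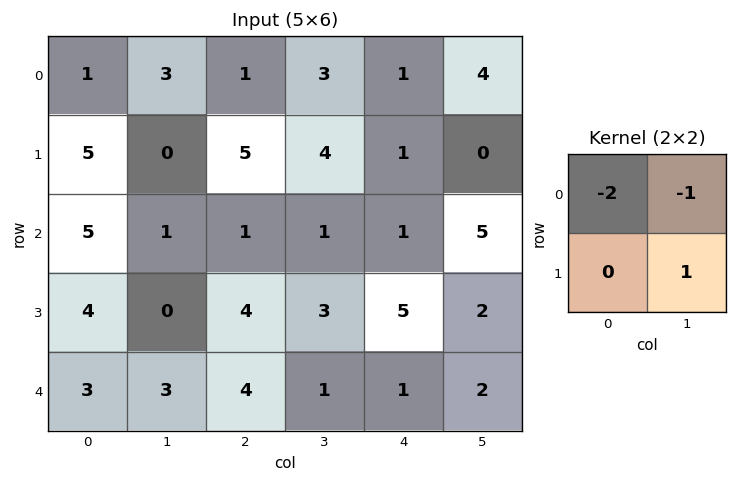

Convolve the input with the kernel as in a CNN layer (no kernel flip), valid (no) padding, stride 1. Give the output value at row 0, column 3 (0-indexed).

-6

The receptive field on the input at this output position is [3 1 / 4 1]. Elementwise product with the kernel and sum: 3·-2 + 1·-1 + 1·1.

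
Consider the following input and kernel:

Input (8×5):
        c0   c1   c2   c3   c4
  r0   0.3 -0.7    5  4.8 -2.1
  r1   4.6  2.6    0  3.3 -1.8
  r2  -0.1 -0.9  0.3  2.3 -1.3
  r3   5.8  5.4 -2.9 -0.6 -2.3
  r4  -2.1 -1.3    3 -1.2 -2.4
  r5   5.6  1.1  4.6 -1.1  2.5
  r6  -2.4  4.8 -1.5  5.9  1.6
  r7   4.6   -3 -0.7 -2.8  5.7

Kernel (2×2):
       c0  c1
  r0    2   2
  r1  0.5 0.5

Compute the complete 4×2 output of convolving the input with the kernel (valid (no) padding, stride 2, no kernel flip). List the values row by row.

Output[0,0]: The receptive field on the input at this output position is [0.3 -0.7 / 4.6 2.6]. Elementwise product with the kernel and sum: 0.3·2 + -0.7·2 + 4.6·0.5 + 2.6·0.5.

2.8 21.25
3.6 3.45
-3.45 5.35
5.6 7.05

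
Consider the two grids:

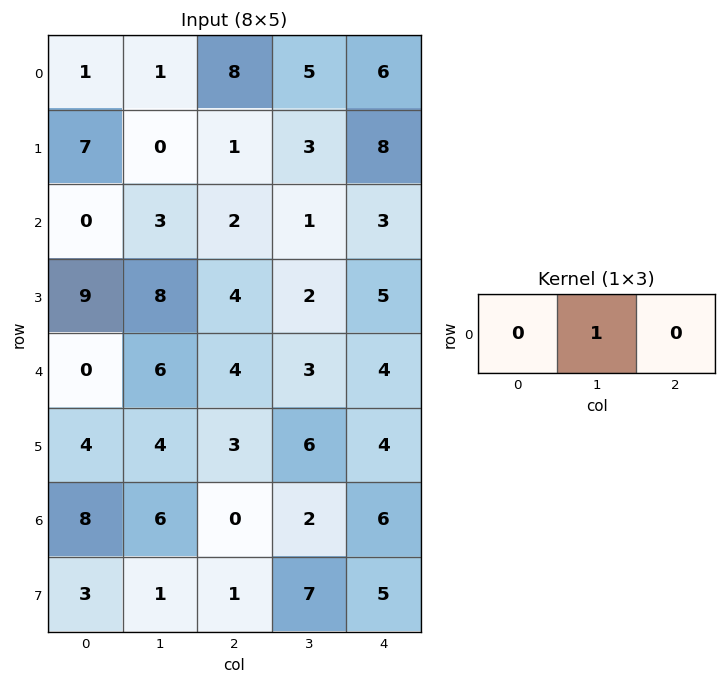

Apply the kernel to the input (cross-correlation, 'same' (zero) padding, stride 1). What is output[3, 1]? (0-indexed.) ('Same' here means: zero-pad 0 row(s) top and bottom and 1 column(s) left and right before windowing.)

The receptive field on the zero-padded input at this output position is [9 8 4]. Elementwise product with the kernel and sum: 8·1.

8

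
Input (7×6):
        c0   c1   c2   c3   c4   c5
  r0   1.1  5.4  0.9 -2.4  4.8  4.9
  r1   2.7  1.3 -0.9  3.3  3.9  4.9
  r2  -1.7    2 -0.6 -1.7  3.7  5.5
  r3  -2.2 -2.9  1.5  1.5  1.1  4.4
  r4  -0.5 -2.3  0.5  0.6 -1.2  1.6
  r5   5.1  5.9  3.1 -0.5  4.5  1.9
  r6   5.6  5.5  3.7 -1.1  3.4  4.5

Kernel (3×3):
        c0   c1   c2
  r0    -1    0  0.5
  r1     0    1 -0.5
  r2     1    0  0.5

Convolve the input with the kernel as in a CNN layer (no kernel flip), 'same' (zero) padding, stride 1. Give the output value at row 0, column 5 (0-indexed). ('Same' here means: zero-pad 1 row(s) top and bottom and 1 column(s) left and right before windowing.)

8.8

The receptive field on the zero-padded input at this output position is [0 0 0 / 4.8 4.9 0 / 3.9 4.9 0]. Elementwise product with the kernel and sum: 0·-1 + 0·0.5 + 4.9·1 + 0·-0.5 + 3.9·1 + 0·0.5.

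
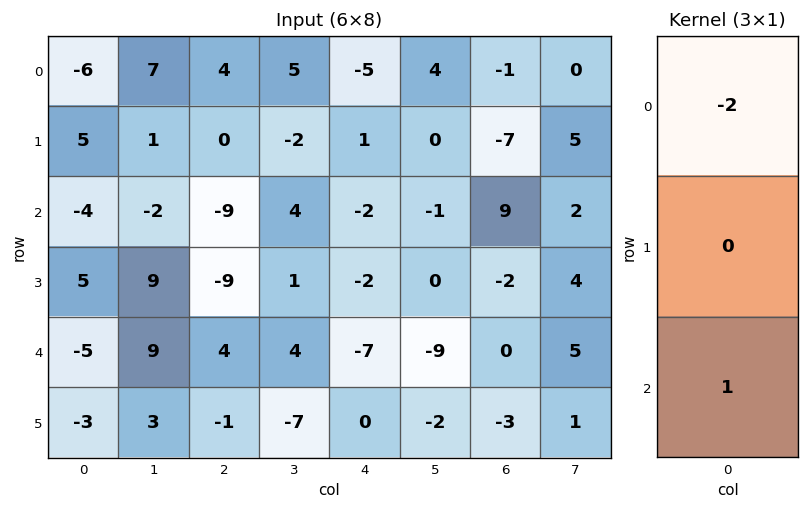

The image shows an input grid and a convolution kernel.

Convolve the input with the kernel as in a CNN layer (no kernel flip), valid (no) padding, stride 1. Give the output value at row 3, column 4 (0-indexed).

4

The receptive field on the input at this output position is [-2 / -7 / 0]. Elementwise product with the kernel and sum: -2·-2 + 0·1.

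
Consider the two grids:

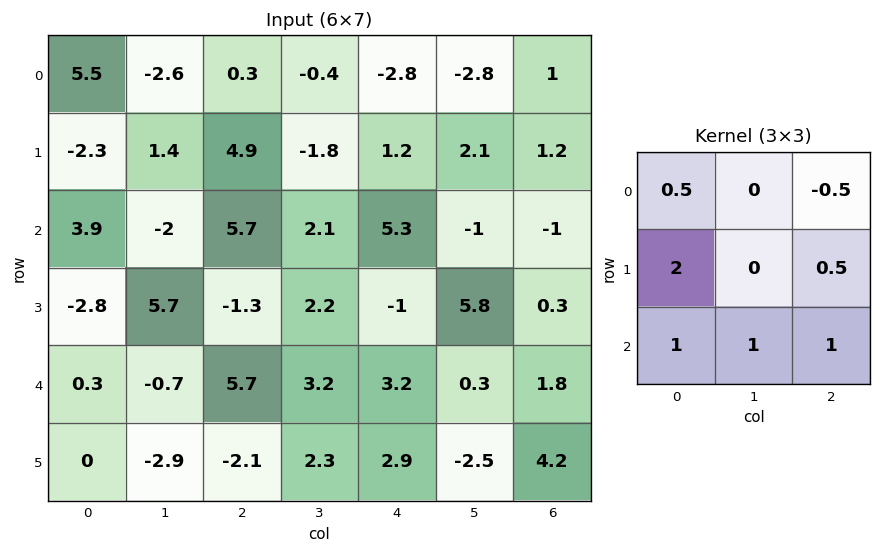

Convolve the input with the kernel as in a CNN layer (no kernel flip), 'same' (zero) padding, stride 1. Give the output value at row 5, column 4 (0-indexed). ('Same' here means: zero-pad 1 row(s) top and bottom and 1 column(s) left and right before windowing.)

The receptive field on the zero-padded input at this output position is [3.2 3.2 0.3 / 2.3 2.9 -2.5 / 0 0 0]. Elementwise product with the kernel and sum: 3.2·0.5 + 0.3·-0.5 + 2.3·2 + -2.5·0.5 + 0·1 + 0·1 + 0·1.

4.8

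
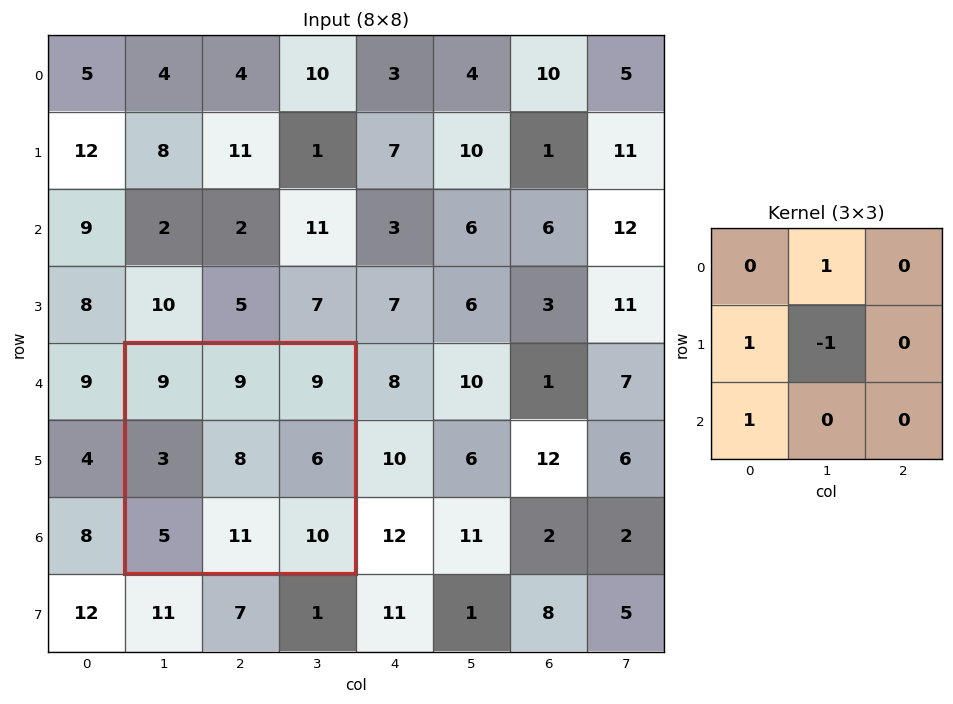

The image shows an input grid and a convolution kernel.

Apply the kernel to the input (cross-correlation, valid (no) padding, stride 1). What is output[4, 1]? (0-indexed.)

The receptive field on the input at this output position is [9 9 9 / 3 8 6 / 5 11 10]. Elementwise product with the kernel and sum: 9·1 + 3·1 + 8·-1 + 5·1.

9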